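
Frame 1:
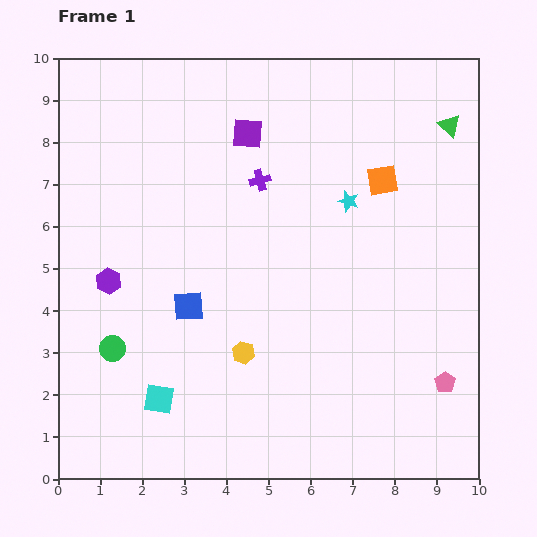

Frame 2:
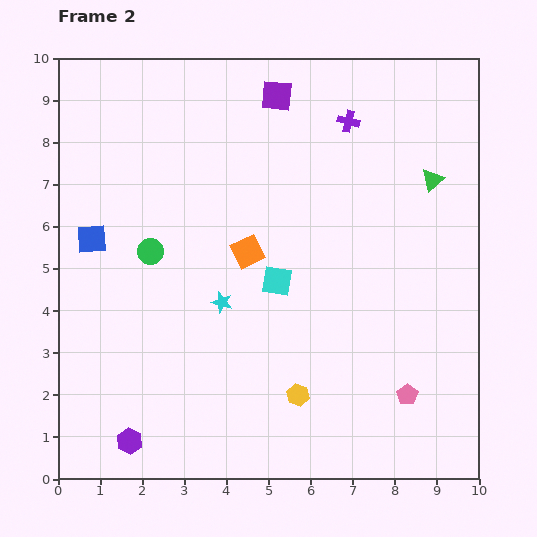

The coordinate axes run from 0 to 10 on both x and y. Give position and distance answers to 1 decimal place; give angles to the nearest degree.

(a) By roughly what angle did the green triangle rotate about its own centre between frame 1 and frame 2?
36° clockwise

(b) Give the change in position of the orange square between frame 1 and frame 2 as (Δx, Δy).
(-3.2, -1.7)

The orange square was at (7.7, 7.1) in frame 1 and (4.5, 5.4) in frame 2.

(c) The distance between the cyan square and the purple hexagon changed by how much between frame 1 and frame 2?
+2.2

Distance in frame 1: 3.0. Distance in frame 2: 5.2.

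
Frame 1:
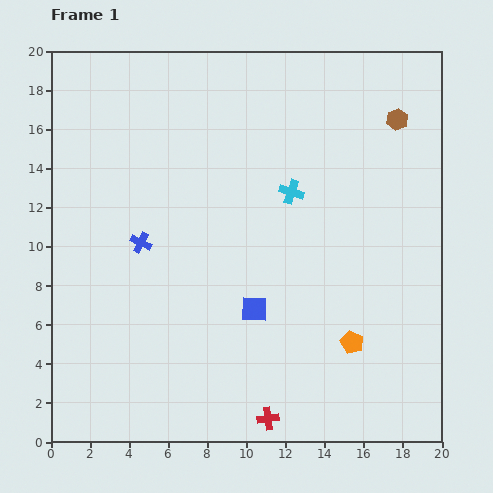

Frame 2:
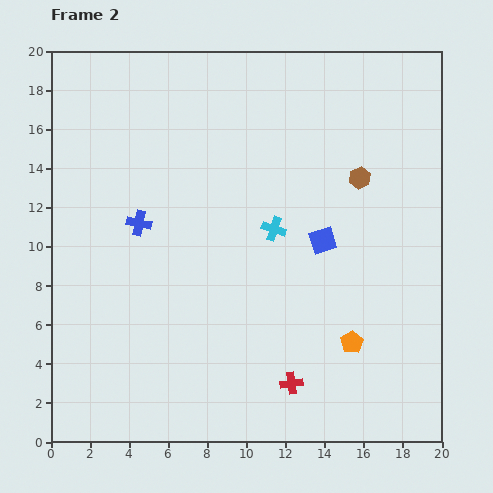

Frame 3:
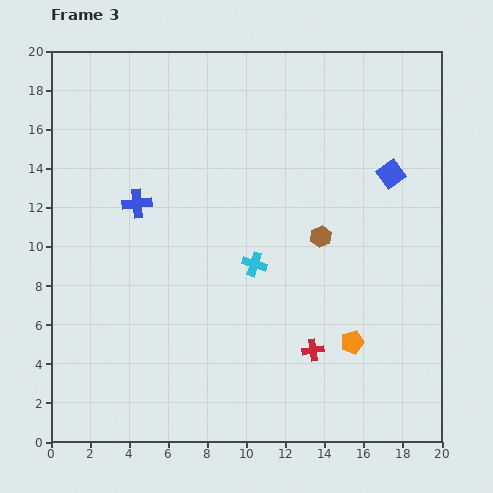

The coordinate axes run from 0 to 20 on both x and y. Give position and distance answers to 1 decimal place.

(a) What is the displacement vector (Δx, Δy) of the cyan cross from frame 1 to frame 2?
(-0.9, -1.9)

The cyan cross was at (12.3, 12.8) in frame 1 and (11.4, 10.9) in frame 2.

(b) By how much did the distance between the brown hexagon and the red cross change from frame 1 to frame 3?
-10.9

Distance in frame 1: 16.7. Distance in frame 3: 5.8.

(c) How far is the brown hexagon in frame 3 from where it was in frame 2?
3.6

The brown hexagon moved from (15.8, 13.5) to (13.8, 10.5), a distance of √(2.0² + 3.0²) ≈ 3.6.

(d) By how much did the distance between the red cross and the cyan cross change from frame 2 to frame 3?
-2.7

Distance in frame 2: 8.0. Distance in frame 3: 5.3.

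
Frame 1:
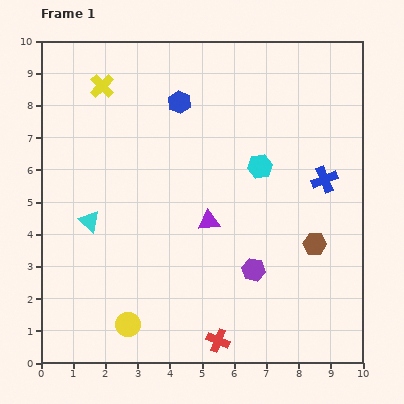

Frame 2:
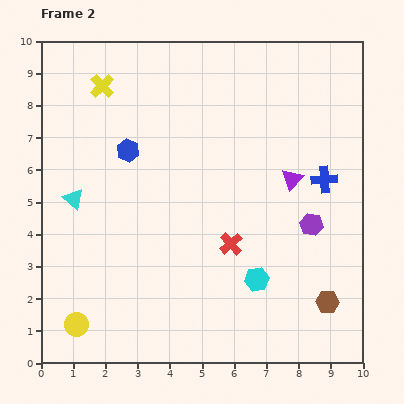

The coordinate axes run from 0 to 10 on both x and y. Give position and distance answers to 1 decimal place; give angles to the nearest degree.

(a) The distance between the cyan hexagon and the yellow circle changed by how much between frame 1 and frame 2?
-0.6

Distance in frame 1: 6.4. Distance in frame 2: 5.8.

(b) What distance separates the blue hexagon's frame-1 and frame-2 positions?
2.2

The blue hexagon moved from (4.3, 8.1) to (2.7, 6.6), a distance of √(1.6² + 1.5²) ≈ 2.2.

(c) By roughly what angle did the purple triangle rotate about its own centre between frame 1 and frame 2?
43° counter-clockwise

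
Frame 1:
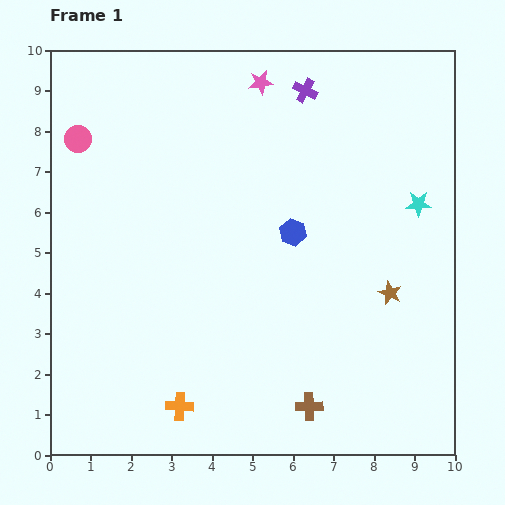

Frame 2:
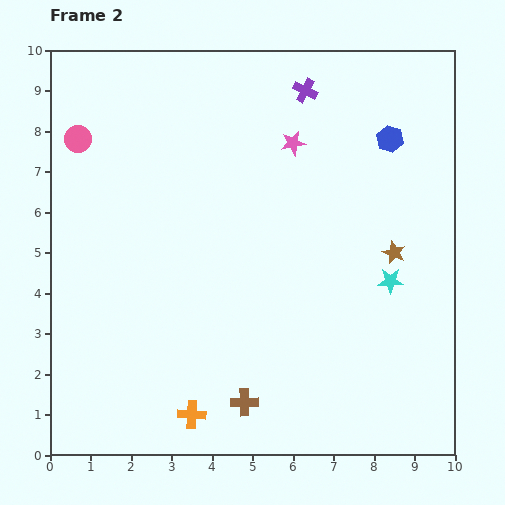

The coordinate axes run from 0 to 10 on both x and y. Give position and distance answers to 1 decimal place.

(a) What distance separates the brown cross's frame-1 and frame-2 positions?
1.6

The brown cross moved from (6.4, 1.2) to (4.8, 1.3), a distance of √(1.6² + 0.1²) ≈ 1.6.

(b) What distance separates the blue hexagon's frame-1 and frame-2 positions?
3.3

The blue hexagon moved from (6.0, 5.5) to (8.4, 7.8), a distance of √(2.4² + 2.3²) ≈ 3.3.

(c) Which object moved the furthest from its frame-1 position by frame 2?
the blue hexagon

(moved 3.3; next 2.0)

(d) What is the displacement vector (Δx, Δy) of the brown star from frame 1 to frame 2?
(0.1, 1.0)

The brown star was at (8.4, 4.0) in frame 1 and (8.5, 5.0) in frame 2.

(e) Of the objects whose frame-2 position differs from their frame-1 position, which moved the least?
the orange cross

(moved 0.4)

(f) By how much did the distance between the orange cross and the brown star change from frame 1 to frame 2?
+0.5

Distance in frame 1: 5.9. Distance in frame 2: 6.4.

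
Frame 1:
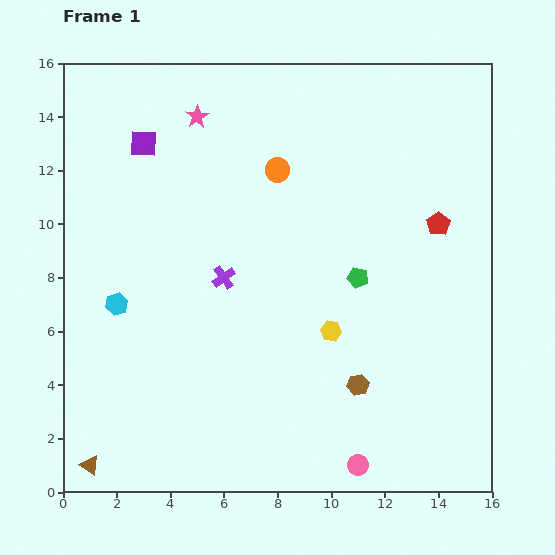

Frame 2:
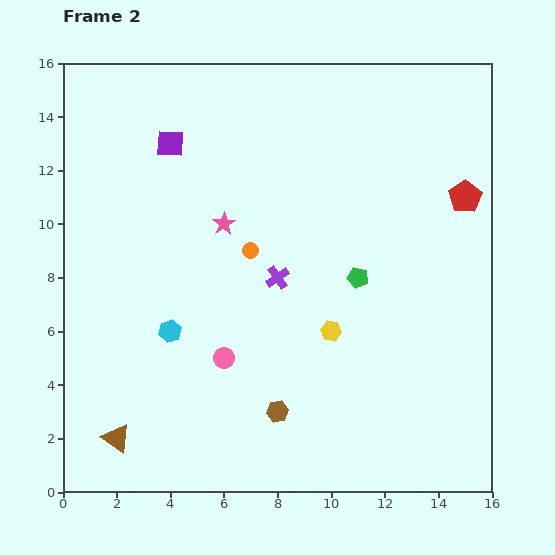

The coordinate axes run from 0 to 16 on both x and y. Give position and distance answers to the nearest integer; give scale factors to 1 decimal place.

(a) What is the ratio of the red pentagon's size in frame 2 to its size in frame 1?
1.4×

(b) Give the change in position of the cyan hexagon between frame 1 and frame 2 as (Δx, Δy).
(2, -1)

The cyan hexagon was at (2, 7) in frame 1 and (4, 6) in frame 2.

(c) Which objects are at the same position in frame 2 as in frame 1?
the yellow hexagon, the green pentagon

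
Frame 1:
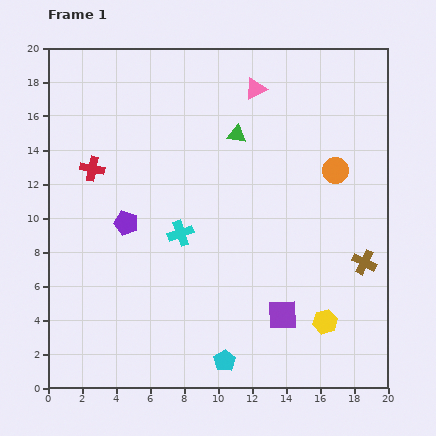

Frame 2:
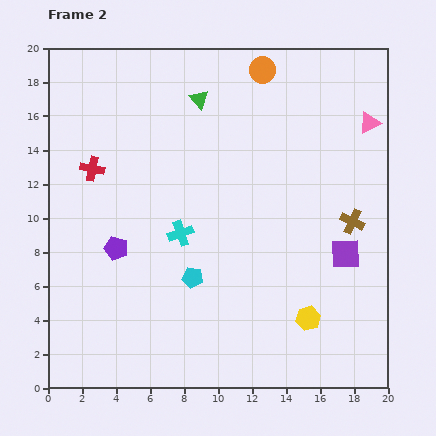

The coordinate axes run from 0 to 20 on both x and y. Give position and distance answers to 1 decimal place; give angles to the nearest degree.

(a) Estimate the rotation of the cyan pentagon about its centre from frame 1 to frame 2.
29° counter-clockwise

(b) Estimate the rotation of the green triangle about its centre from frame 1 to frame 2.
37° clockwise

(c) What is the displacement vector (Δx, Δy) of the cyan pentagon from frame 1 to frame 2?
(-1.9, 4.9)

The cyan pentagon was at (10.4, 1.6) in frame 1 and (8.5, 6.5) in frame 2.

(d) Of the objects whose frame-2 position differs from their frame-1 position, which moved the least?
the yellow hexagon

(moved 1.0)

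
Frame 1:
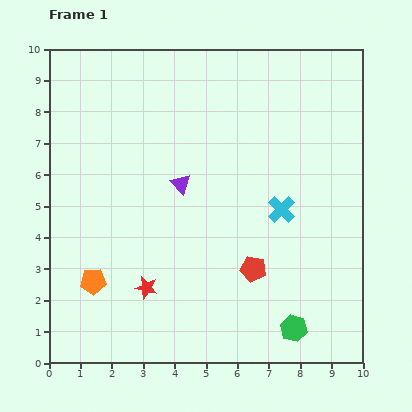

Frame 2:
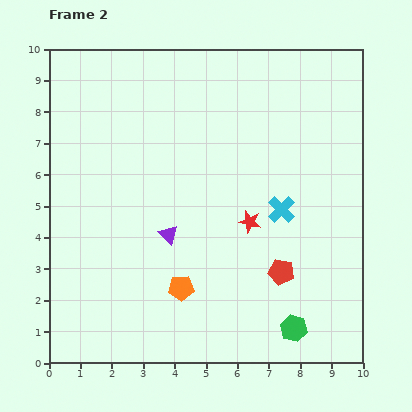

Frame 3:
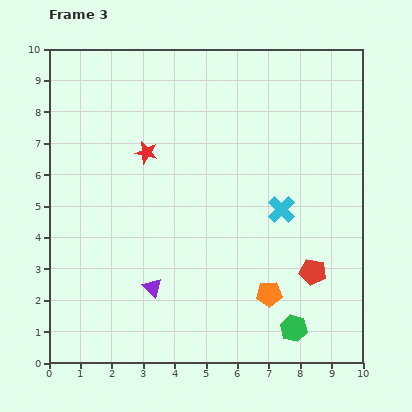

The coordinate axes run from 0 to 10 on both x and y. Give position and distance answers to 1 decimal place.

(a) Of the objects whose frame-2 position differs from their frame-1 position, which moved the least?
the red pentagon

(moved 0.9)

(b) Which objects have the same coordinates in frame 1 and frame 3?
the green hexagon, the cyan cross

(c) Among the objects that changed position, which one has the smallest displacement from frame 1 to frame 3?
the red pentagon

(moved 1.9)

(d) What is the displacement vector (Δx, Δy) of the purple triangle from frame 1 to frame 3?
(-0.9, -3.3)

The purple triangle was at (4.2, 5.7) in frame 1 and (3.3, 2.4) in frame 3.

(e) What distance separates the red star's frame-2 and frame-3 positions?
4.0

The red star moved from (6.4, 4.5) to (3.1, 6.7), a distance of √(3.3² + 2.2²) ≈ 4.0.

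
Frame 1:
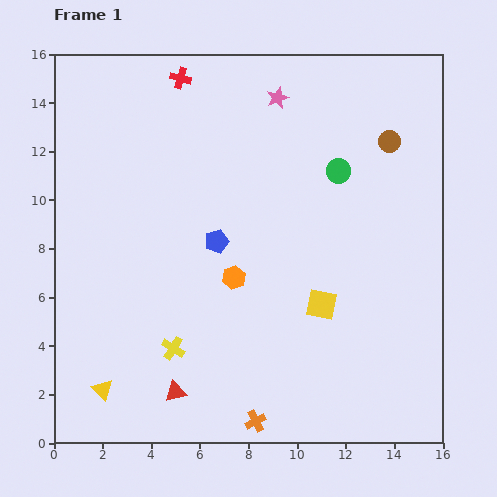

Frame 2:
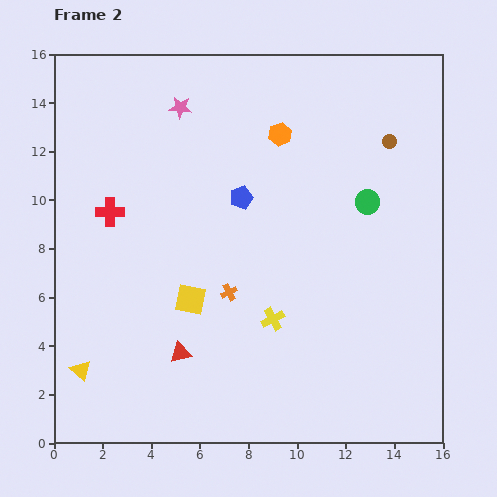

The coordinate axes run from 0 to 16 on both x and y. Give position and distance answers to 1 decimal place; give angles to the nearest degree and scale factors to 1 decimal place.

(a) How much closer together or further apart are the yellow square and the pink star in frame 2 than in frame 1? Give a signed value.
-0.8

Distance in frame 1: 8.7. Distance in frame 2: 7.9.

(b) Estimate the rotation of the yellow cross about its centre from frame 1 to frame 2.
31° clockwise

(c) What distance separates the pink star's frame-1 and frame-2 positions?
4.0

The pink star moved from (9.2, 14.2) to (5.2, 13.8), a distance of √(4.0² + 0.4²) ≈ 4.0.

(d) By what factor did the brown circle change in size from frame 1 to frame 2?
0.7×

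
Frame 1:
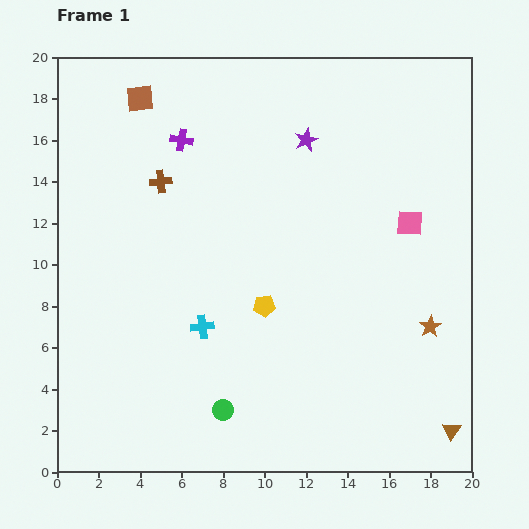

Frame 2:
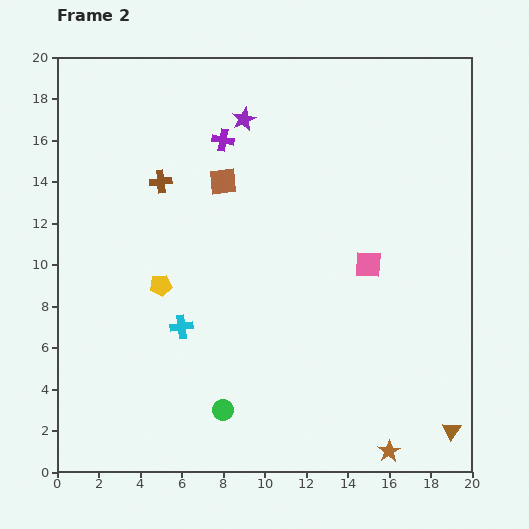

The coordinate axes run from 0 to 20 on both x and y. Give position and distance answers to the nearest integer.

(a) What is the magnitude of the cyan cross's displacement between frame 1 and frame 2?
1

The cyan cross moved from (7, 7) to (6, 7), a distance of √(1² + 0²) ≈ 1.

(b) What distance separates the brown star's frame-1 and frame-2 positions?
6

The brown star moved from (18, 7) to (16, 1), a distance of √(2² + 6²) ≈ 6.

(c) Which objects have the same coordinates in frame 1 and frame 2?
the brown cross, the brown triangle, the green circle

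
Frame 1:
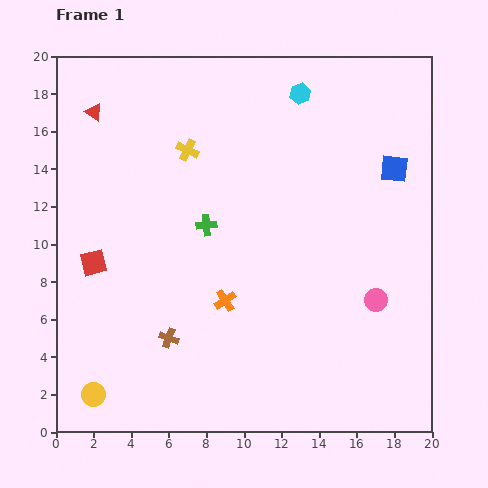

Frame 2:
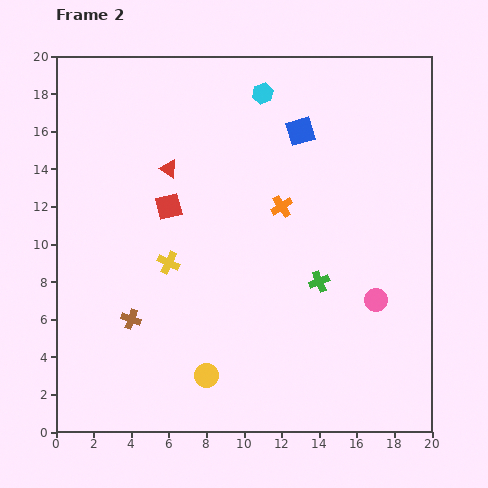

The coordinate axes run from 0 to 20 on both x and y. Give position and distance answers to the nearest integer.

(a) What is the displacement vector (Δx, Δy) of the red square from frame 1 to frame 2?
(4, 3)

The red square was at (2, 9) in frame 1 and (6, 12) in frame 2.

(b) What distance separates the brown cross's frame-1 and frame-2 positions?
2

The brown cross moved from (6, 5) to (4, 6), a distance of √(2² + 1²) ≈ 2.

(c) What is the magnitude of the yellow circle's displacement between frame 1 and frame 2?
6

The yellow circle moved from (2, 2) to (8, 3), a distance of √(6² + 1²) ≈ 6.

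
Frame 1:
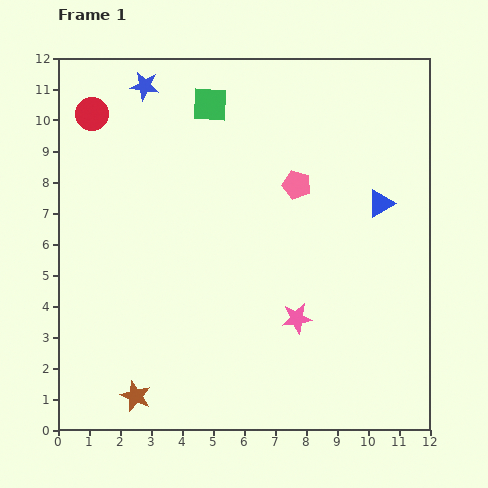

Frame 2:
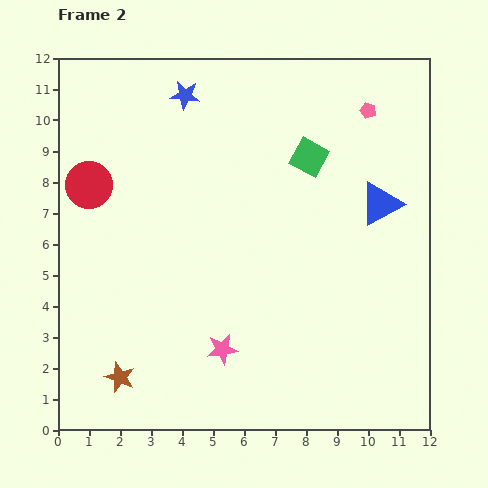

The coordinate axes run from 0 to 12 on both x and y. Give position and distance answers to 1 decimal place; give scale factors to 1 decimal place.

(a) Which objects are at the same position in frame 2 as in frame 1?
the blue triangle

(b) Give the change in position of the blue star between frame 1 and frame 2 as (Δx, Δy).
(1.3, -0.3)

The blue star was at (2.8, 11.1) in frame 1 and (4.1, 10.8) in frame 2.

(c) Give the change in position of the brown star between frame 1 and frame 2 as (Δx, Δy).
(-0.5, 0.6)

The brown star was at (2.5, 1.1) in frame 1 and (2.0, 1.7) in frame 2.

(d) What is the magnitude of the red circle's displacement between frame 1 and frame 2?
2.3

The red circle moved from (1.1, 10.2) to (1.0, 7.9), a distance of √(0.1² + 2.3²) ≈ 2.3.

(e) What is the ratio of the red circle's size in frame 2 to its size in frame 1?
1.4×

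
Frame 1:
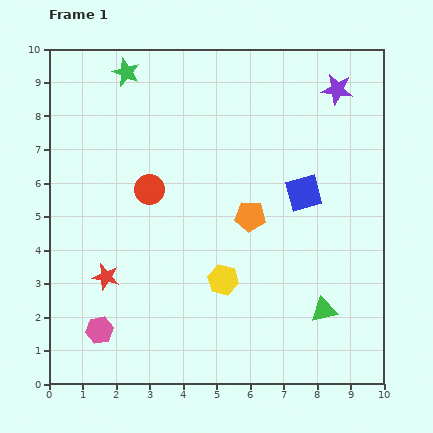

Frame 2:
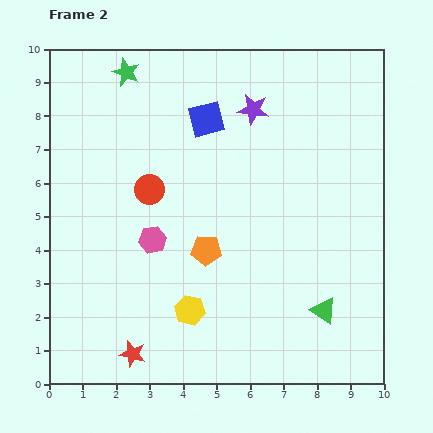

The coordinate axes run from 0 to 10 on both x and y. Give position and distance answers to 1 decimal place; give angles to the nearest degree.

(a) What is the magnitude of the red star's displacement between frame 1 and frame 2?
2.4

The red star moved from (1.7, 3.2) to (2.5, 0.9), a distance of √(0.8² + 2.3²) ≈ 2.4.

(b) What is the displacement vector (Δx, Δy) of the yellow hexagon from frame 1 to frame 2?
(-1.0, -0.9)

The yellow hexagon was at (5.2, 3.1) in frame 1 and (4.2, 2.2) in frame 2.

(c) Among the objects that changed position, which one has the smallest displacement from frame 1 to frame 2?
the yellow hexagon

(moved 1.3)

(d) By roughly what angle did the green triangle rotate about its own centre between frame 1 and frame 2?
47° clockwise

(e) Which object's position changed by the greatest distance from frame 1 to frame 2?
the blue square

(moved 3.6; next 3.1)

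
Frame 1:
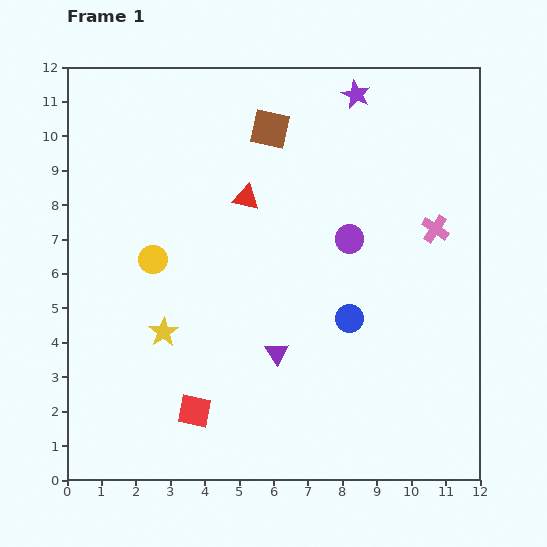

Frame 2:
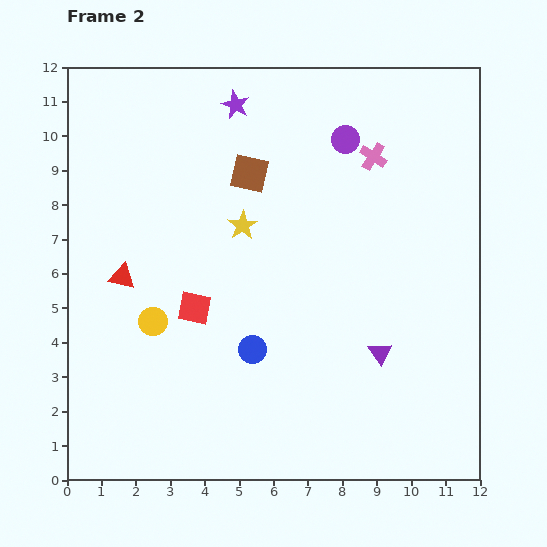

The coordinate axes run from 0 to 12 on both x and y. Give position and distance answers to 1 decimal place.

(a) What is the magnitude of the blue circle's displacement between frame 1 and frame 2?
2.9

The blue circle moved from (8.2, 4.7) to (5.4, 3.8), a distance of √(2.8² + 0.9²) ≈ 2.9.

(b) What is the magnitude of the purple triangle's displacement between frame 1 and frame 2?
3.0

The purple triangle moved from (6.1, 3.7) to (9.1, 3.7), a distance of √(3.0² + 0.0²) ≈ 3.0.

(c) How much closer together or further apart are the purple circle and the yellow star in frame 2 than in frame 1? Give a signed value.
-2.1

Distance in frame 1: 6.0. Distance in frame 2: 3.9.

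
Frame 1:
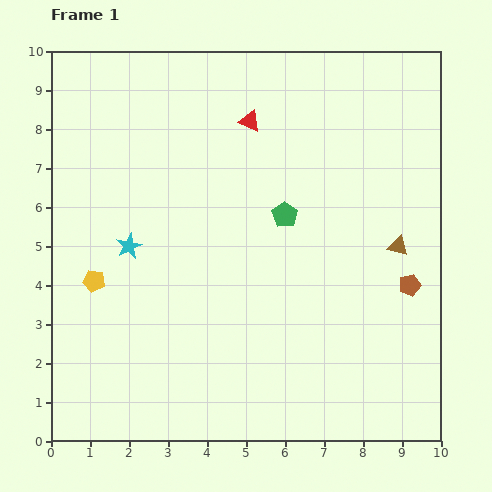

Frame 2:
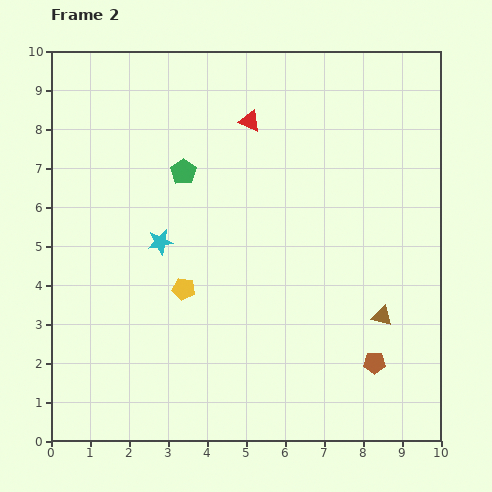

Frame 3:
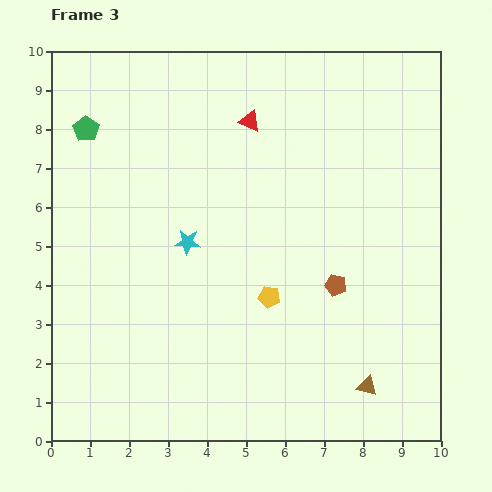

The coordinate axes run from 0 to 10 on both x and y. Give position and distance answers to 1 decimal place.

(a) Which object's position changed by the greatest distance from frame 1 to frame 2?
the green pentagon

(moved 2.8; next 2.3)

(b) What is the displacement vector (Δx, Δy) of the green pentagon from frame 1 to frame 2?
(-2.6, 1.1)

The green pentagon was at (6.0, 5.8) in frame 1 and (3.4, 6.9) in frame 2.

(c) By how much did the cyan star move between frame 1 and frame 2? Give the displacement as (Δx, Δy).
(0.8, 0.1)

The cyan star was at (2.0, 5.0) in frame 1 and (2.8, 5.1) in frame 2.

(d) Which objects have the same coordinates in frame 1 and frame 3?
the red triangle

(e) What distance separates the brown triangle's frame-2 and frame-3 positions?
1.8

The brown triangle moved from (8.5, 3.2) to (8.1, 1.4), a distance of √(0.4² + 1.8²) ≈ 1.8.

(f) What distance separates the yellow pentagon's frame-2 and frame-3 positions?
2.2

The yellow pentagon moved from (3.4, 3.9) to (5.6, 3.7), a distance of √(2.2² + 0.2²) ≈ 2.2.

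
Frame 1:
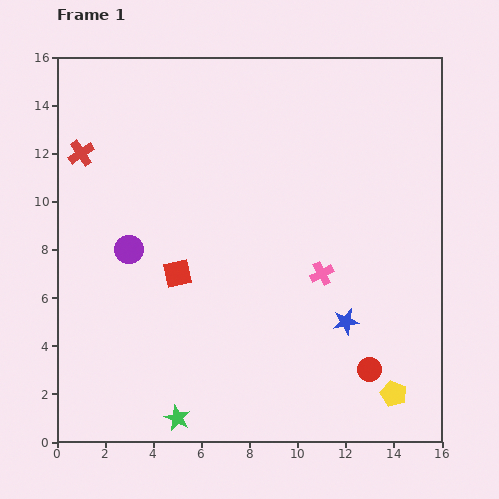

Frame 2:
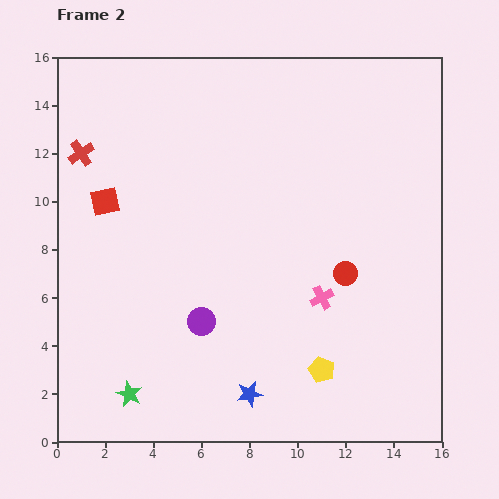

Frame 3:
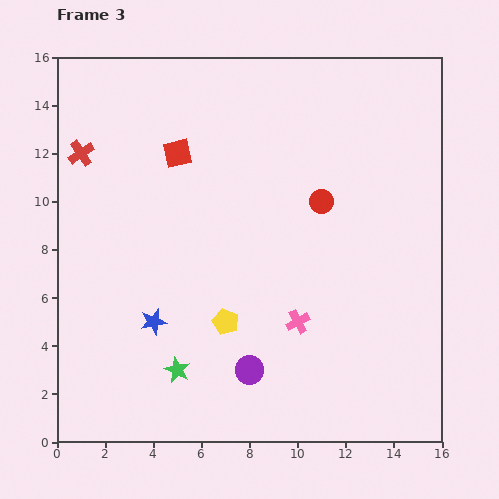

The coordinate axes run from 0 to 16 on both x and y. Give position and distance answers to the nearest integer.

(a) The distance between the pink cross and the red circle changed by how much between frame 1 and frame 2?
-3

Distance in frame 1: 4. Distance in frame 2: 1.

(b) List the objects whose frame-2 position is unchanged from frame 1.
the red cross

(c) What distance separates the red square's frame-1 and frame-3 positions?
5

The red square moved from (5, 7) to (5, 12), a distance of √(0² + 5²) ≈ 5.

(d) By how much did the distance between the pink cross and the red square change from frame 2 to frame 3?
-1

Distance in frame 2: 10. Distance in frame 3: 9.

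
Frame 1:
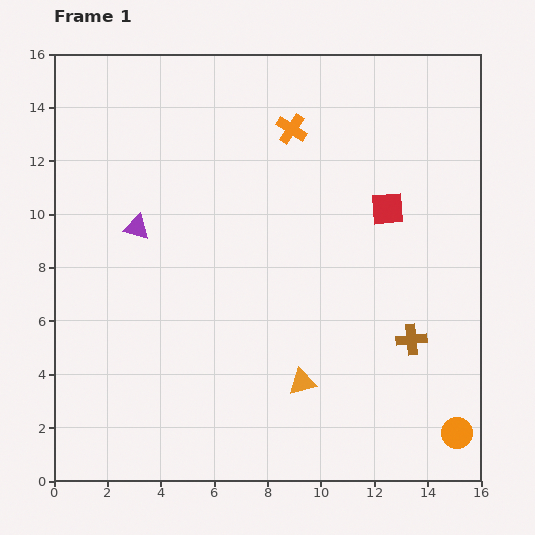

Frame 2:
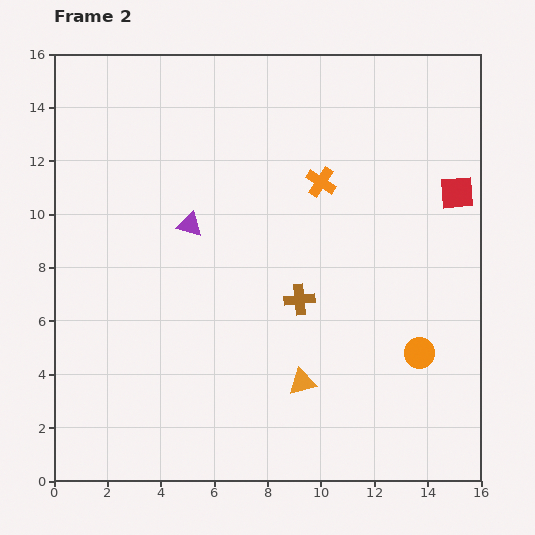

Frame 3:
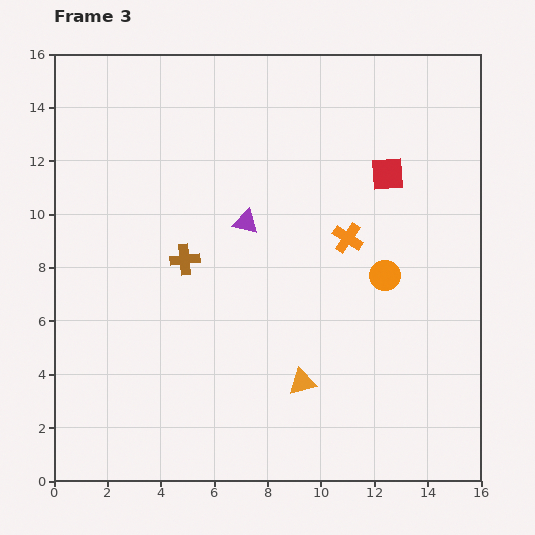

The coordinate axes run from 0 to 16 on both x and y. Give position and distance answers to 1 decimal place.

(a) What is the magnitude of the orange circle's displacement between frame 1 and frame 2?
3.3

The orange circle moved from (15.1, 1.8) to (13.7, 4.8), a distance of √(1.4² + 3.0²) ≈ 3.3.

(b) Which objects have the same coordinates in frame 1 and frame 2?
the orange triangle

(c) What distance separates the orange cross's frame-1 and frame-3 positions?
4.6

The orange cross moved from (8.9, 13.2) to (11.0, 9.1), a distance of √(2.1² + 4.1²) ≈ 4.6.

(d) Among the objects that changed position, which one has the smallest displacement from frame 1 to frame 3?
the red square

(moved 1.3)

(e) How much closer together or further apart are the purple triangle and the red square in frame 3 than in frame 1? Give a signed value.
-3.8

Distance in frame 1: 9.4. Distance in frame 3: 5.6.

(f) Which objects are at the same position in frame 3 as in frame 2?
the orange triangle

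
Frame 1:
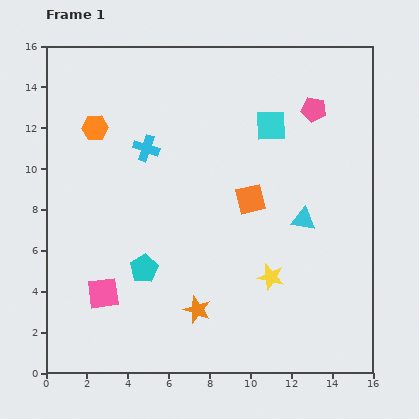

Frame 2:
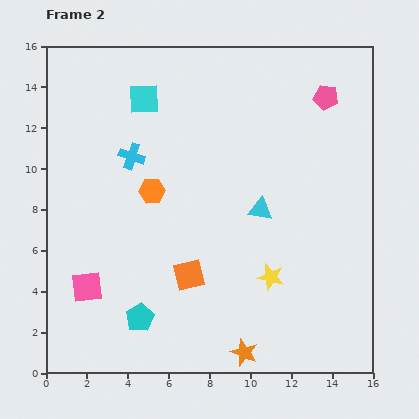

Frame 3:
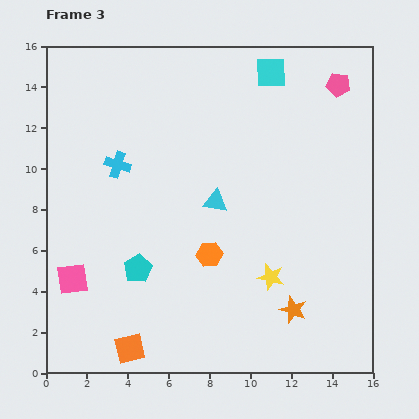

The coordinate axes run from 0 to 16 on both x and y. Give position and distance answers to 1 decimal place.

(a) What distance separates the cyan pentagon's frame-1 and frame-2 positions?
2.4

The cyan pentagon moved from (4.8, 5.1) to (4.6, 2.7), a distance of √(0.2² + 2.4²) ≈ 2.4.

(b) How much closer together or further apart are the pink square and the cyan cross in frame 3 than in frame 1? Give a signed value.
-1.4

Distance in frame 1: 7.4. Distance in frame 3: 6.0.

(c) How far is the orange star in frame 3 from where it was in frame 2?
3.2

The orange star moved from (9.7, 1.0) to (12.1, 3.1), a distance of √(2.4² + 2.1²) ≈ 3.2.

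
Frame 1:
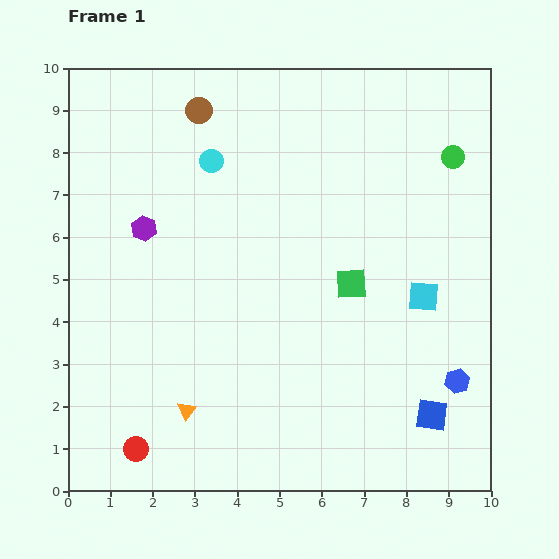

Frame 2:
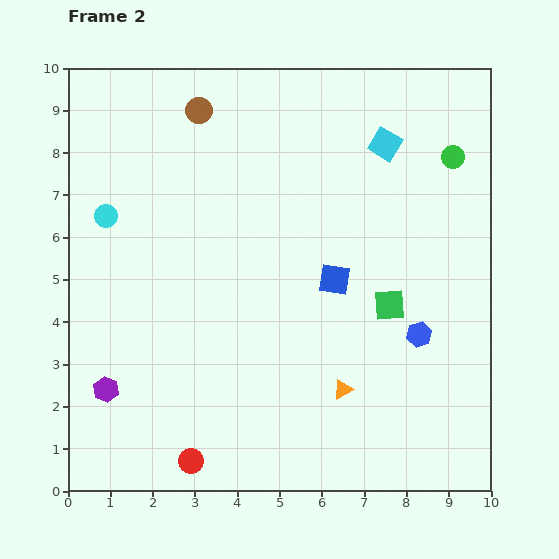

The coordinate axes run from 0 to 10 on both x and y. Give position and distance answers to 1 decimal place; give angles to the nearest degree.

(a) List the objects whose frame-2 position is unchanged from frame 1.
the green circle, the brown circle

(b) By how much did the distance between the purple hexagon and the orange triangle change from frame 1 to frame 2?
+1.2

Distance in frame 1: 4.4. Distance in frame 2: 5.6.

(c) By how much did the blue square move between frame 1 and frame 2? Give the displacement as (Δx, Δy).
(-2.3, 3.2)

The blue square was at (8.6, 1.8) in frame 1 and (6.3, 5.0) in frame 2.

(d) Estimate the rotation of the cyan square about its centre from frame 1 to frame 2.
26° clockwise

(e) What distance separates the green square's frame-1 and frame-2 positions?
1.0

The green square moved from (6.7, 4.9) to (7.6, 4.4), a distance of √(0.9² + 0.5²) ≈ 1.0.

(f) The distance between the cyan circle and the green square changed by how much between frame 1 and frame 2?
+2.6

Distance in frame 1: 4.4. Distance in frame 2: 7.0.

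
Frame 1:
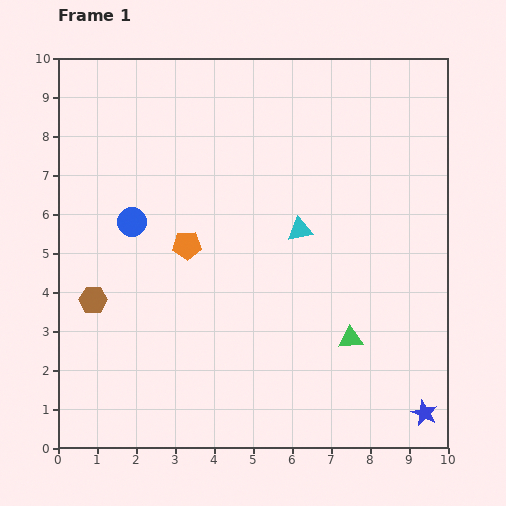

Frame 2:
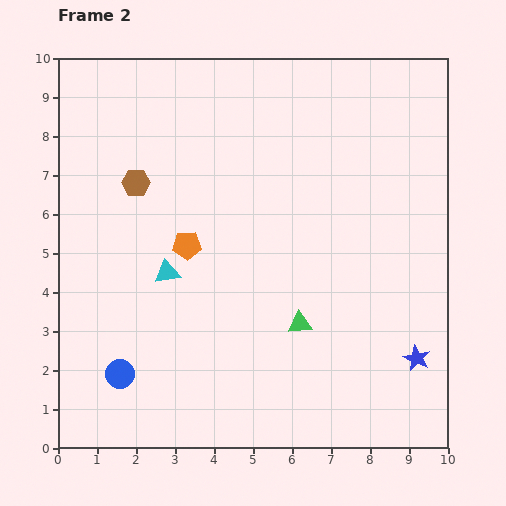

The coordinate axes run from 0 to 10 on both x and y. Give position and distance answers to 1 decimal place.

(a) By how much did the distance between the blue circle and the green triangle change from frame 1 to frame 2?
-1.6

Distance in frame 1: 6.4. Distance in frame 2: 4.8.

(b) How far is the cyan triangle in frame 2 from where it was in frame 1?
3.6

The cyan triangle moved from (6.2, 5.6) to (2.8, 4.5), a distance of √(3.4² + 1.1²) ≈ 3.6.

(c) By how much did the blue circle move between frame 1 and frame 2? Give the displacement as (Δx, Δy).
(-0.3, -3.9)

The blue circle was at (1.9, 5.8) in frame 1 and (1.6, 1.9) in frame 2.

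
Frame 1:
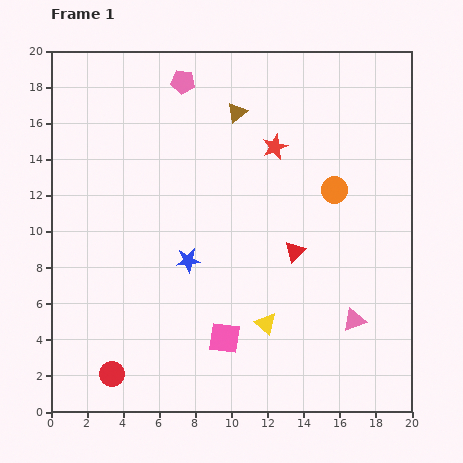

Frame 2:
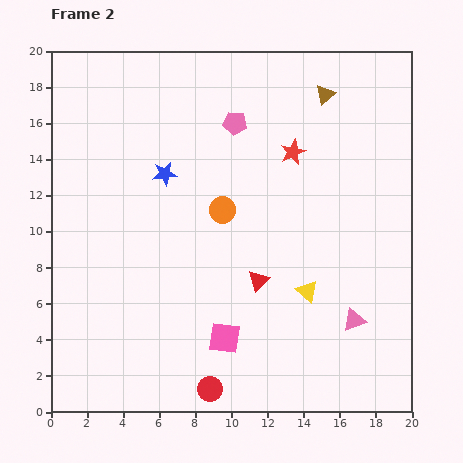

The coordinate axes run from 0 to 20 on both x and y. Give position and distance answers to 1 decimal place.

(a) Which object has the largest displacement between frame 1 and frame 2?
the orange circle

(moved 6.3; next 5.5)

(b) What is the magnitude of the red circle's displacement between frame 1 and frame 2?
5.5

The red circle moved from (3.4, 2.1) to (8.8, 1.3), a distance of √(5.4² + 0.8²) ≈ 5.5.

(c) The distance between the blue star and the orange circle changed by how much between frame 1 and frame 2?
-5.2

Distance in frame 1: 9.0. Distance in frame 2: 3.8.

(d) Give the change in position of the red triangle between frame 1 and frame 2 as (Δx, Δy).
(-2.0, -1.6)

The red triangle was at (13.5, 8.9) in frame 1 and (11.5, 7.3) in frame 2.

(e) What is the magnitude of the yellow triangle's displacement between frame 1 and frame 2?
2.9

The yellow triangle moved from (11.9, 4.9) to (14.2, 6.7), a distance of √(2.3² + 1.8²) ≈ 2.9.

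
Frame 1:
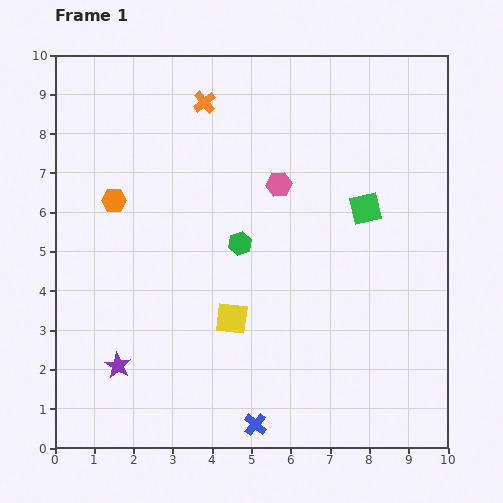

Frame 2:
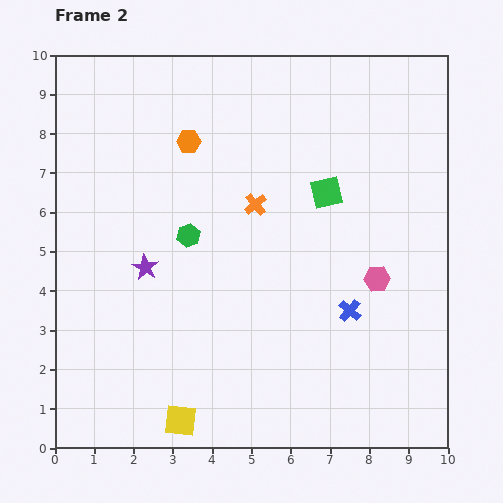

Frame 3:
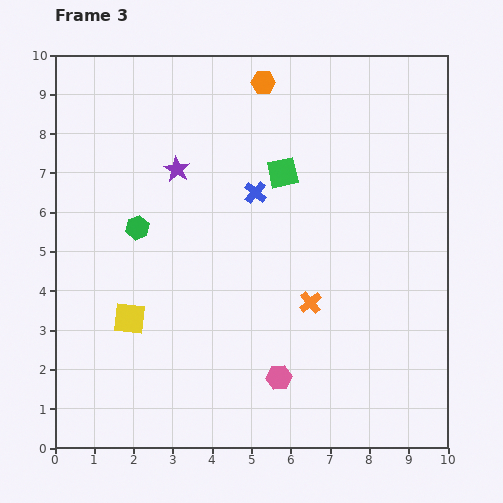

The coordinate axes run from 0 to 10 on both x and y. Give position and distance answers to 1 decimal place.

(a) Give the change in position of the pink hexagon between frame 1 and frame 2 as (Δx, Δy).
(2.5, -2.4)

The pink hexagon was at (5.7, 6.7) in frame 1 and (8.2, 4.3) in frame 2.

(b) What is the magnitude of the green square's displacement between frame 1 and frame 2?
1.1

The green square moved from (7.9, 6.1) to (6.9, 6.5), a distance of √(1.0² + 0.4²) ≈ 1.1.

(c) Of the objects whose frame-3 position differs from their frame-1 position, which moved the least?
the green square

(moved 2.3)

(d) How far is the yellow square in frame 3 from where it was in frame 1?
2.6

The yellow square moved from (4.5, 3.3) to (1.9, 3.3), a distance of √(2.6² + 0.0²) ≈ 2.6.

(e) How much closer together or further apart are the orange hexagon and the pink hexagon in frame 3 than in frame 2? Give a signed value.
+1.6

Distance in frame 2: 5.9. Distance in frame 3: 7.5.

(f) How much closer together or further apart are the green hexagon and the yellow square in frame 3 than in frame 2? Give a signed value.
-2.4

Distance in frame 2: 4.7. Distance in frame 3: 2.3.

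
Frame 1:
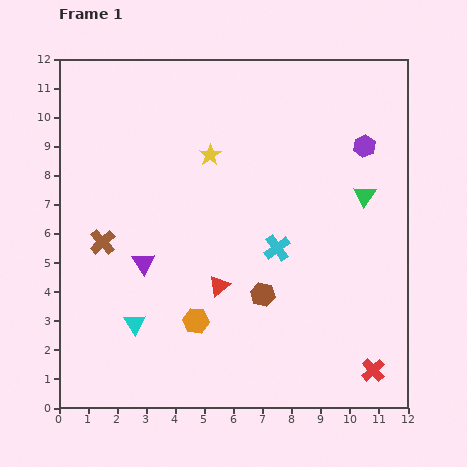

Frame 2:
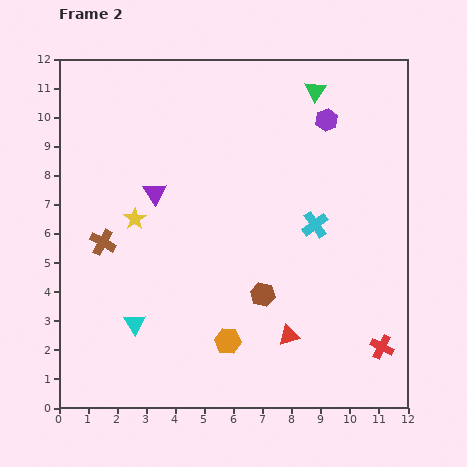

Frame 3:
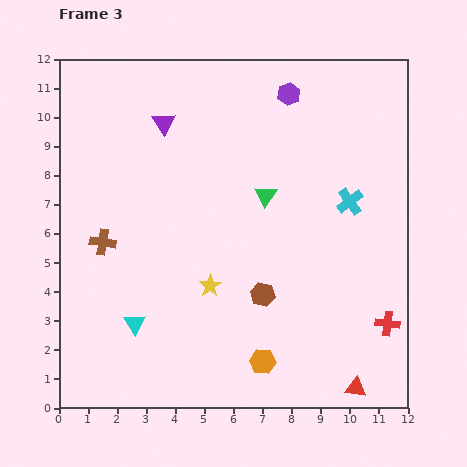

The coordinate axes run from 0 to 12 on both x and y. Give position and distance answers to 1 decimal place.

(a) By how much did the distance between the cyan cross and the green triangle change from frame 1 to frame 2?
+1.1

Distance in frame 1: 3.5. Distance in frame 2: 4.6.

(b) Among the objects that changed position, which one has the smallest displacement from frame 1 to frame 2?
the red cross

(moved 0.9)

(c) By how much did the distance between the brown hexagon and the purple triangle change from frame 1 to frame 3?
+2.6

Distance in frame 1: 4.2. Distance in frame 3: 6.8.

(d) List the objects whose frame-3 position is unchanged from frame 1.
the brown cross, the cyan triangle, the brown hexagon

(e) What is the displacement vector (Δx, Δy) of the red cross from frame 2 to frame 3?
(0.2, 0.8)

The red cross was at (11.1, 2.1) in frame 2 and (11.3, 2.9) in frame 3.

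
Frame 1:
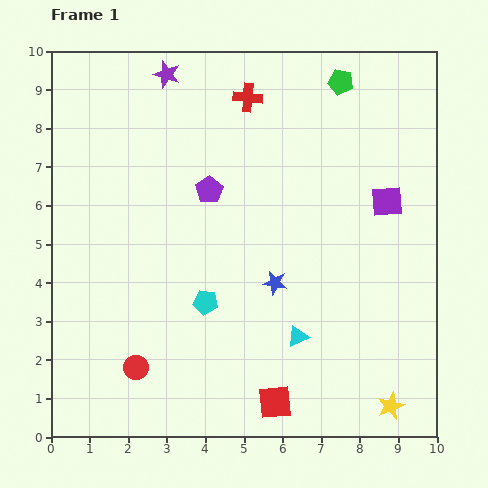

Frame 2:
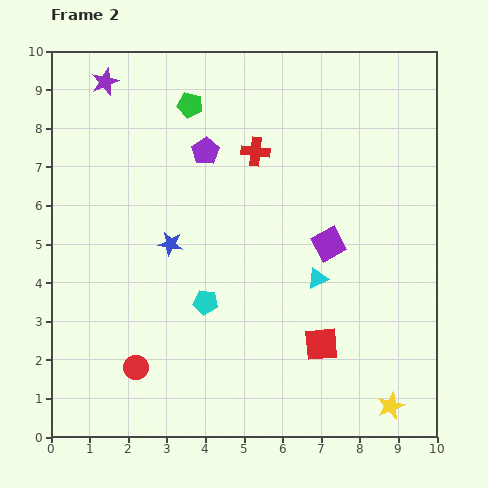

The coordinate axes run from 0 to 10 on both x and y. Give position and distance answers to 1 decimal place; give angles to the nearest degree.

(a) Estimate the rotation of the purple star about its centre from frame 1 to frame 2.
31° clockwise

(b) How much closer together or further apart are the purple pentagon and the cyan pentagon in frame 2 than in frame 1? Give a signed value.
+1.0

Distance in frame 1: 2.9. Distance in frame 2: 3.9.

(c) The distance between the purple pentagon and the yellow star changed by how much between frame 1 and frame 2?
+0.9

Distance in frame 1: 7.3. Distance in frame 2: 8.2.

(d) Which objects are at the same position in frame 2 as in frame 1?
the yellow star, the cyan pentagon, the red circle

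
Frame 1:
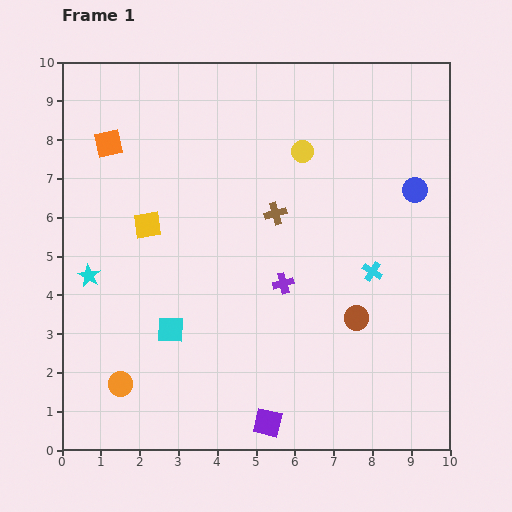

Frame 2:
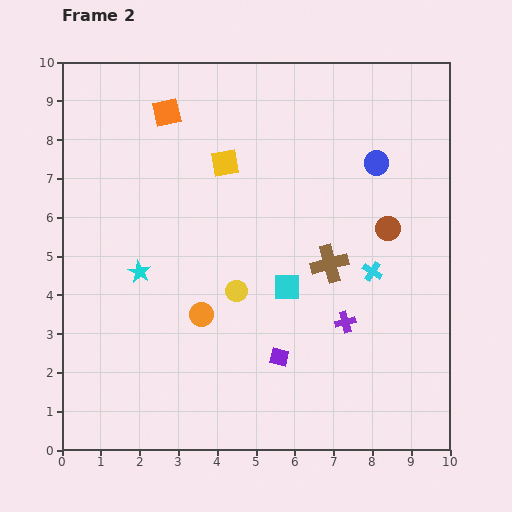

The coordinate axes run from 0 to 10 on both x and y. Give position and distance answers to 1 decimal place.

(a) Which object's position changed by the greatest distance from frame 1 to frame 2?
the yellow circle

(moved 4.0; next 3.2)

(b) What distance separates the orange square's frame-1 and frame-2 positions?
1.7

The orange square moved from (1.2, 7.9) to (2.7, 8.7), a distance of √(1.5² + 0.8²) ≈ 1.7.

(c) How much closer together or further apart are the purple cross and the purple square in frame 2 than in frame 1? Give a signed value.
-1.7

Distance in frame 1: 3.6. Distance in frame 2: 1.9.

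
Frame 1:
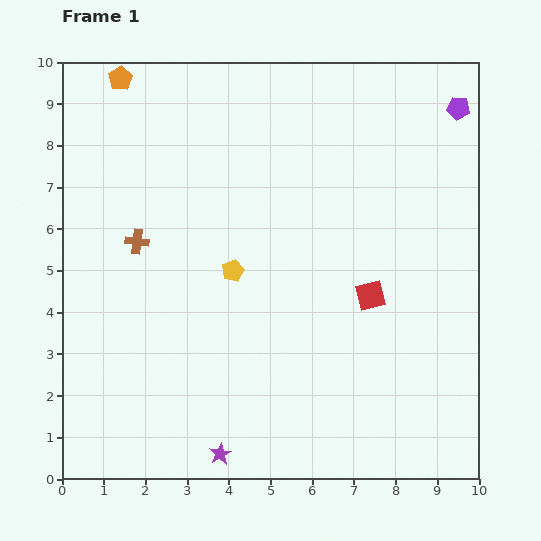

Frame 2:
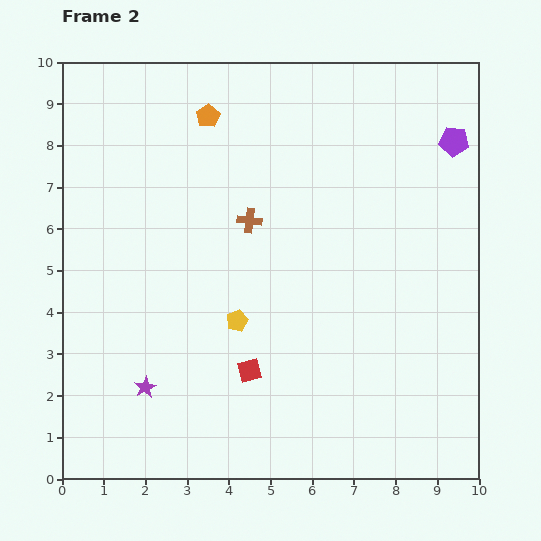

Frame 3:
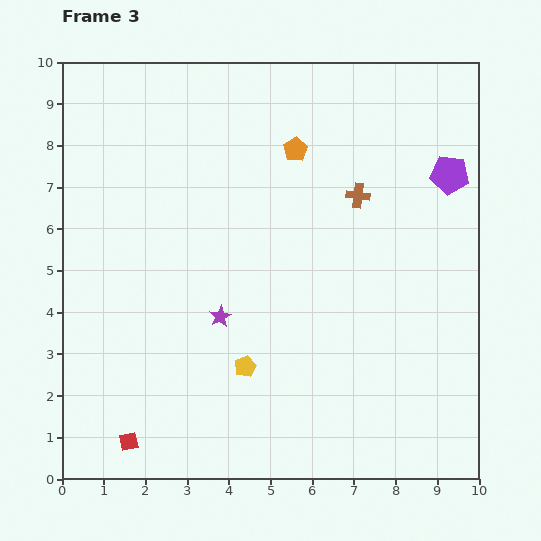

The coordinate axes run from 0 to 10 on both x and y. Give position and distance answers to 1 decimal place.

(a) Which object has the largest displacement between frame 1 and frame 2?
the red square

(moved 3.4; next 2.7)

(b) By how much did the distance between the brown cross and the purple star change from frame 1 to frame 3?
-1.1

Distance in frame 1: 5.5. Distance in frame 3: 4.4.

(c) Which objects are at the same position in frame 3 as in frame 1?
none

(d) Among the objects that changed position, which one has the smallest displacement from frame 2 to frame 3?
the purple pentagon

(moved 0.8)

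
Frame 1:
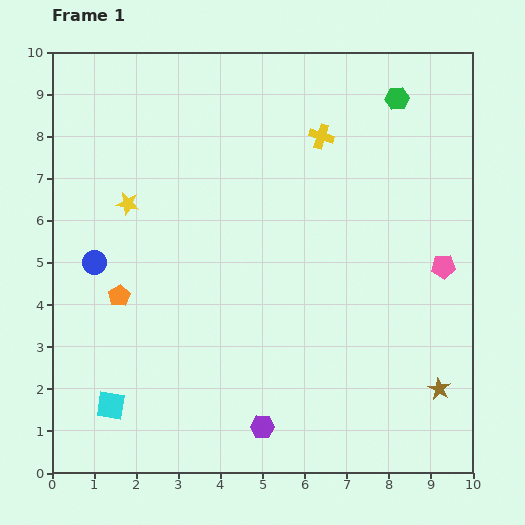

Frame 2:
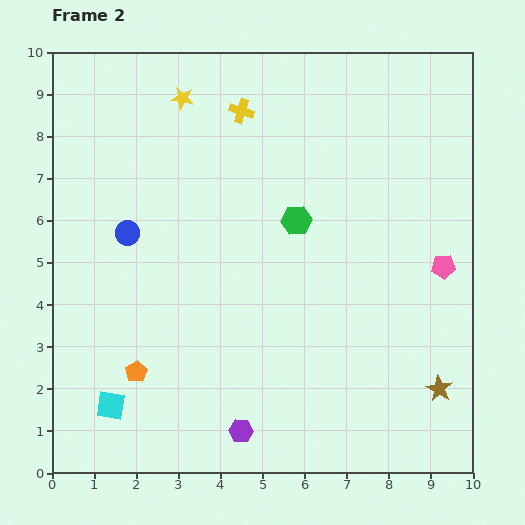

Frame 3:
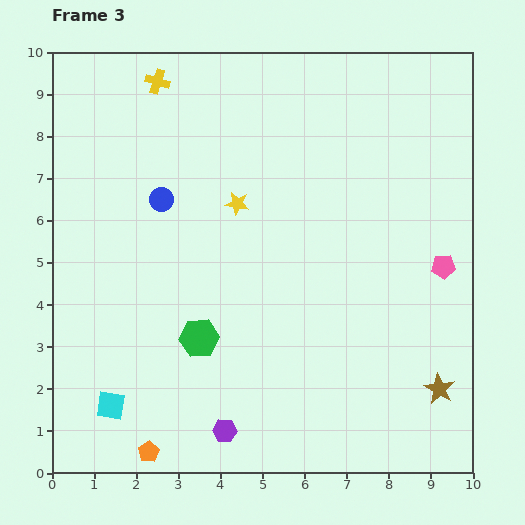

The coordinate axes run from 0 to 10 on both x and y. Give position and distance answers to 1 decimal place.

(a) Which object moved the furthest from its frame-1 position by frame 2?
the green hexagon

(moved 3.8; next 2.8)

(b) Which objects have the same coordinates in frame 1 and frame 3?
the brown star, the pink pentagon, the cyan square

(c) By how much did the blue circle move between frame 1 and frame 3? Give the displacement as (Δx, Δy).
(1.6, 1.5)

The blue circle was at (1.0, 5.0) in frame 1 and (2.6, 6.5) in frame 3.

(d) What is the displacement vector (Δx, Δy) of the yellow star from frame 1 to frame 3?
(2.6, 0.0)

The yellow star was at (1.8, 6.4) in frame 1 and (4.4, 6.4) in frame 3.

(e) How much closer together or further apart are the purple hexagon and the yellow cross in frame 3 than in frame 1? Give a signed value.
+1.5

Distance in frame 1: 7.0. Distance in frame 3: 8.5.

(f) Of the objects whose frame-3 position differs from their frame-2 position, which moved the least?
the purple hexagon

(moved 0.4)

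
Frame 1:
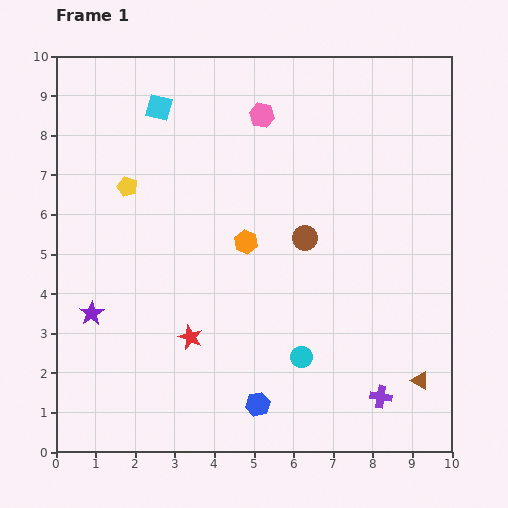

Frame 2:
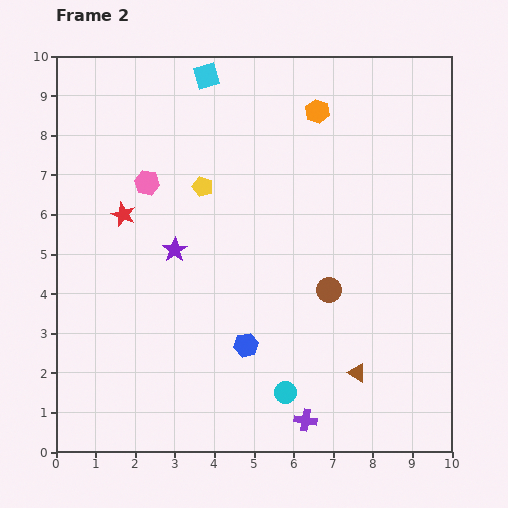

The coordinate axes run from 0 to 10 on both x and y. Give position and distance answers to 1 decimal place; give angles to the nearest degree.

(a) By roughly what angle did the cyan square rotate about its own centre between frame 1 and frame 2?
31° counter-clockwise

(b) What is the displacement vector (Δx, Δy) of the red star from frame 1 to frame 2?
(-1.7, 3.1)

The red star was at (3.4, 2.9) in frame 1 and (1.7, 6.0) in frame 2.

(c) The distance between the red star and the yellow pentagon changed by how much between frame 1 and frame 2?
-2.0

Distance in frame 1: 4.1. Distance in frame 2: 2.1.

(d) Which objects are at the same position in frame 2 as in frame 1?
none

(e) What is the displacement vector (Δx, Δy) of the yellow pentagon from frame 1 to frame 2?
(1.9, 0.0)

The yellow pentagon was at (1.8, 6.7) in frame 1 and (3.7, 6.7) in frame 2.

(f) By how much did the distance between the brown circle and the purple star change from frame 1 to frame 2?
-1.7

Distance in frame 1: 5.7. Distance in frame 2: 4.0.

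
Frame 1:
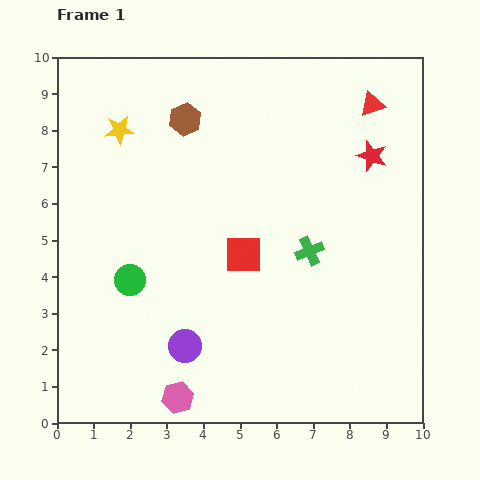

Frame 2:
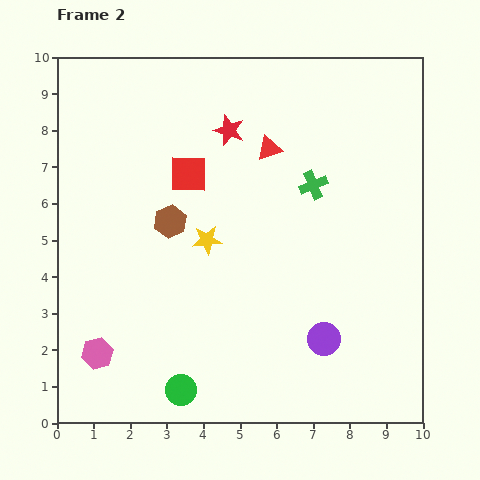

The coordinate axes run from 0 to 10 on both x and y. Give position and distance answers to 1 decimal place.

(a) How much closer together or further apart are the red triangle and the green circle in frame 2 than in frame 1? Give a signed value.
-1.2

Distance in frame 1: 8.2. Distance in frame 2: 7.0.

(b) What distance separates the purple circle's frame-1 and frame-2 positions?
3.8

The purple circle moved from (3.5, 2.1) to (7.3, 2.3), a distance of √(3.8² + 0.2²) ≈ 3.8.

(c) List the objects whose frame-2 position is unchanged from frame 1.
none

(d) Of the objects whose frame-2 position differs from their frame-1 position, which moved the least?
the green cross

(moved 1.8)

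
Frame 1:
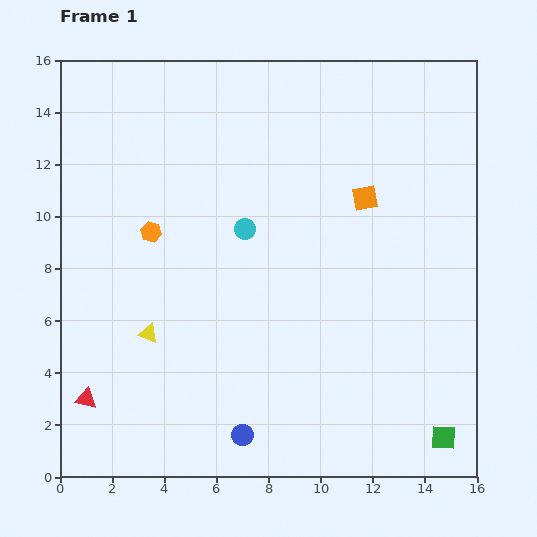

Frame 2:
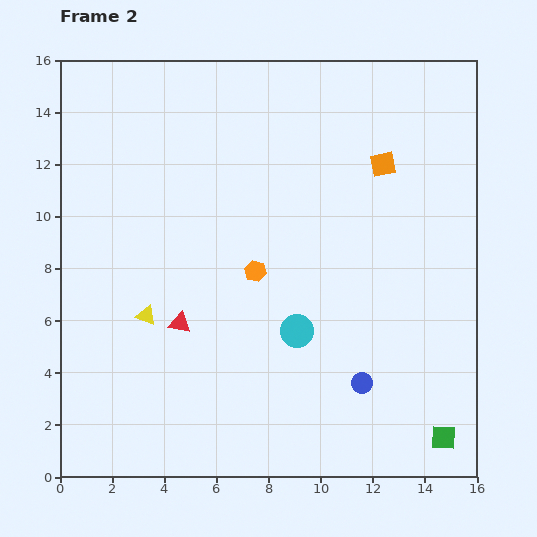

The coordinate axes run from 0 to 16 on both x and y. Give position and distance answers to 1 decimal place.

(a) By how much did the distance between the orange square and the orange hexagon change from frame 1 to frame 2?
-1.9

Distance in frame 1: 8.3. Distance in frame 2: 6.4.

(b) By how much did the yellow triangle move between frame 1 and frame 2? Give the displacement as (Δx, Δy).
(-0.1, 0.7)

The yellow triangle was at (3.4, 5.5) in frame 1 and (3.3, 6.2) in frame 2.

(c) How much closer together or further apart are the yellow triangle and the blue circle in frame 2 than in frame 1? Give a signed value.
+3.4

Distance in frame 1: 5.3. Distance in frame 2: 8.7.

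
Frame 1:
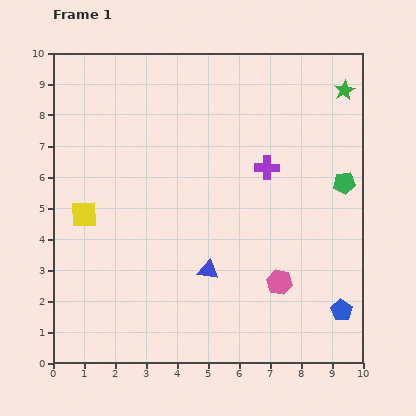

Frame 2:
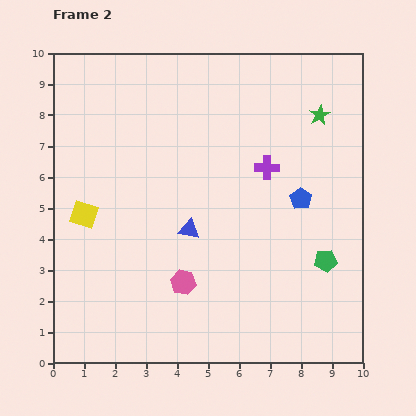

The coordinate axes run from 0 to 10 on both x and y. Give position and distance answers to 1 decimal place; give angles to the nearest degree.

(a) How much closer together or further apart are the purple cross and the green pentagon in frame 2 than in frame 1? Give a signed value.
+1.1

Distance in frame 1: 2.5. Distance in frame 2: 3.6.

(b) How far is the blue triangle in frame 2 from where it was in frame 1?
1.4

The blue triangle moved from (5.0, 3.0) to (4.4, 4.3), a distance of √(0.6² + 1.3²) ≈ 1.4.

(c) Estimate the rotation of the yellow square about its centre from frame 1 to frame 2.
20° clockwise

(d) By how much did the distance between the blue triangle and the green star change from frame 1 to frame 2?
-1.7

Distance in frame 1: 7.3. Distance in frame 2: 5.6.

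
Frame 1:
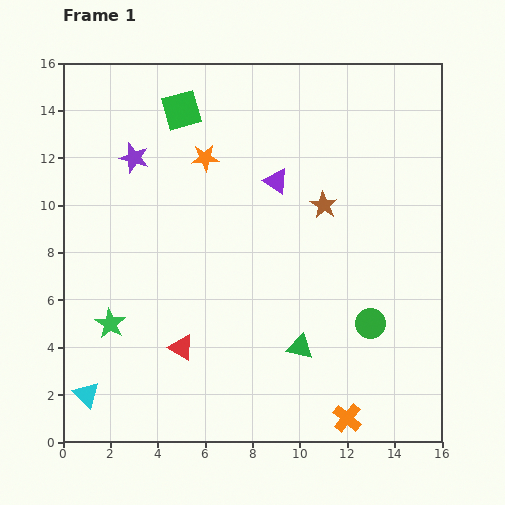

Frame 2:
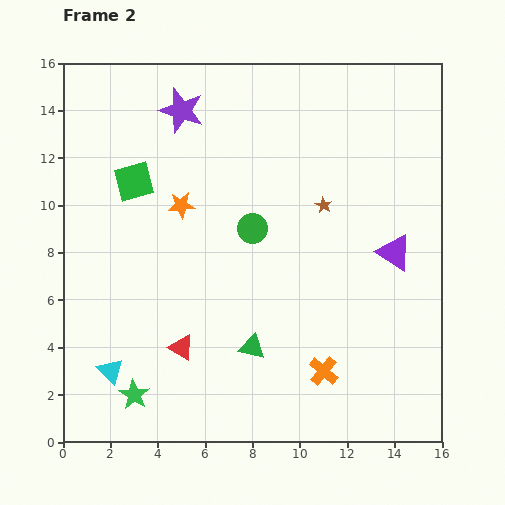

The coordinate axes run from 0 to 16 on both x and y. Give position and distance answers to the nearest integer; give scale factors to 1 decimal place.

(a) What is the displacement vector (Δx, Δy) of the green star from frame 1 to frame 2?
(1, -3)

The green star was at (2, 5) in frame 1 and (3, 2) in frame 2.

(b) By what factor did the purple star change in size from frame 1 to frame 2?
1.5×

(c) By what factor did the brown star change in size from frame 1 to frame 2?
0.6×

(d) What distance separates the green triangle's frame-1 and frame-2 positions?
2

The green triangle moved from (10, 4) to (8, 4), a distance of √(2² + 0²) ≈ 2.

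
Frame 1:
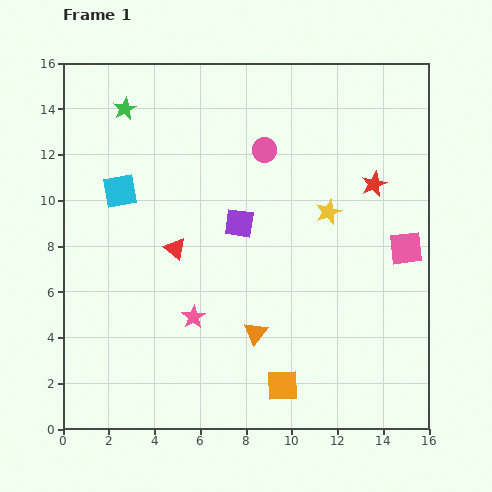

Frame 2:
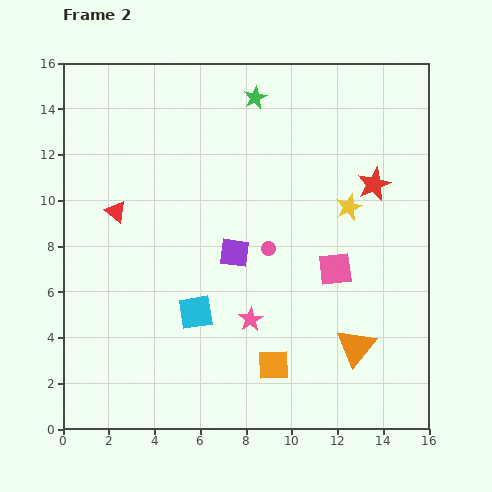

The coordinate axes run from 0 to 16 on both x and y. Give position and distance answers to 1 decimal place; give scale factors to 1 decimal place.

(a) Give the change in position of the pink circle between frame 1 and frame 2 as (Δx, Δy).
(0.2, -4.3)

The pink circle was at (8.8, 12.2) in frame 1 and (9.0, 7.9) in frame 2.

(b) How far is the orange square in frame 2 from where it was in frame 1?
1.0

The orange square moved from (9.6, 1.9) to (9.2, 2.8), a distance of √(0.4² + 0.9²) ≈ 1.0.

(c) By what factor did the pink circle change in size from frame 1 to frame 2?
0.6×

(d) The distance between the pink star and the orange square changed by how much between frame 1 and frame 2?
-2.7

Distance in frame 1: 4.9. Distance in frame 2: 2.2.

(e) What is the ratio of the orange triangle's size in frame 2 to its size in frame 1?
1.7×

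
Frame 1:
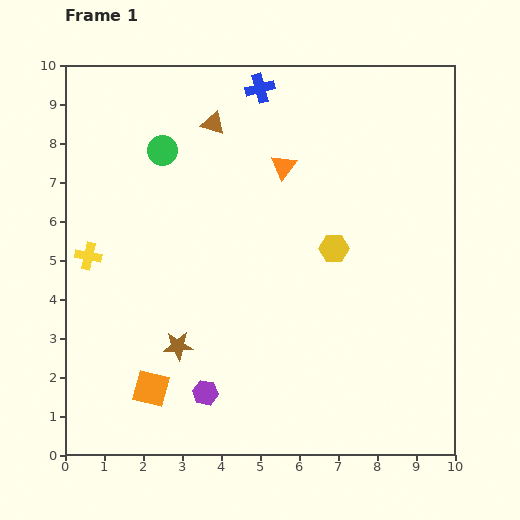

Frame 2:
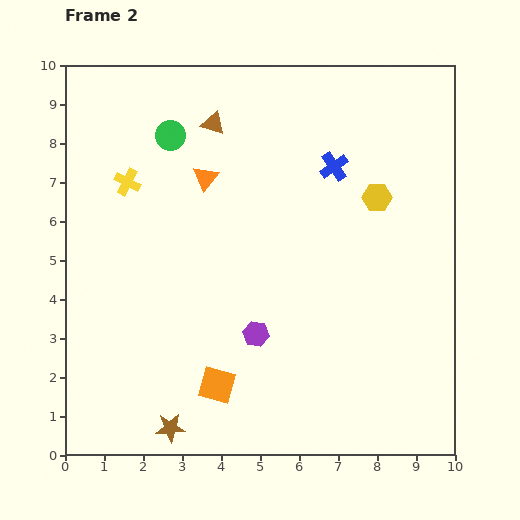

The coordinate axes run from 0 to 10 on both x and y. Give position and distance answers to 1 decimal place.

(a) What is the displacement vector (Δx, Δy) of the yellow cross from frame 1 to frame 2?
(1.0, 1.9)

The yellow cross was at (0.6, 5.1) in frame 1 and (1.6, 7.0) in frame 2.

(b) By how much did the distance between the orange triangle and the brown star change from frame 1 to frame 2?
+1.2

Distance in frame 1: 5.3. Distance in frame 2: 6.5.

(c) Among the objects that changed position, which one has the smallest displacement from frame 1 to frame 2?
the green circle

(moved 0.4)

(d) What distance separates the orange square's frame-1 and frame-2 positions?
1.7

The orange square moved from (2.2, 1.7) to (3.9, 1.8), a distance of √(1.7² + 0.1²) ≈ 1.7.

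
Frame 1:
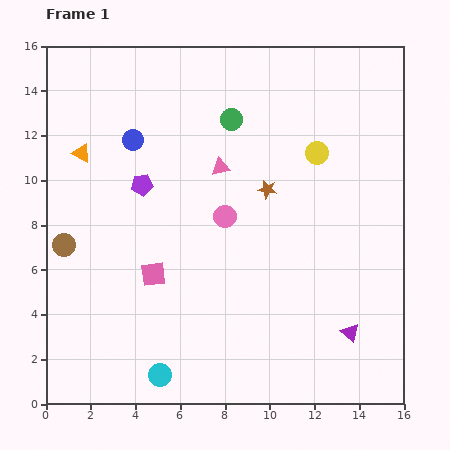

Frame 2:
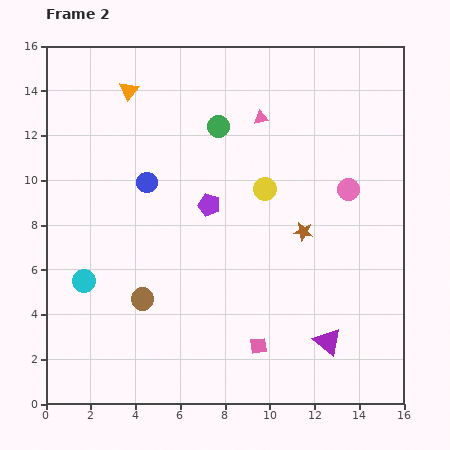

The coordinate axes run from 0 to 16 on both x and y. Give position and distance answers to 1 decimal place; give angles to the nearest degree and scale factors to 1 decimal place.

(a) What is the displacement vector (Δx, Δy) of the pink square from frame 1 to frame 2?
(4.7, -3.2)

The pink square was at (4.8, 5.8) in frame 1 and (9.5, 2.6) in frame 2.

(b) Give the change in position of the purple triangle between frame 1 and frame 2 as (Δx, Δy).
(-1.0, -0.4)

The purple triangle was at (13.6, 3.2) in frame 1 and (12.6, 2.8) in frame 2.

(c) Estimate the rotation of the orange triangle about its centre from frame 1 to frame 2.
41° clockwise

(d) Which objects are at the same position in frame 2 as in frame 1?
none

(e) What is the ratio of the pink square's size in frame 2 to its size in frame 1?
0.7×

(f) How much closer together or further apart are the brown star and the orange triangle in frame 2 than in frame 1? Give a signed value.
+1.5

Distance in frame 1: 8.5. Distance in frame 2: 10.0.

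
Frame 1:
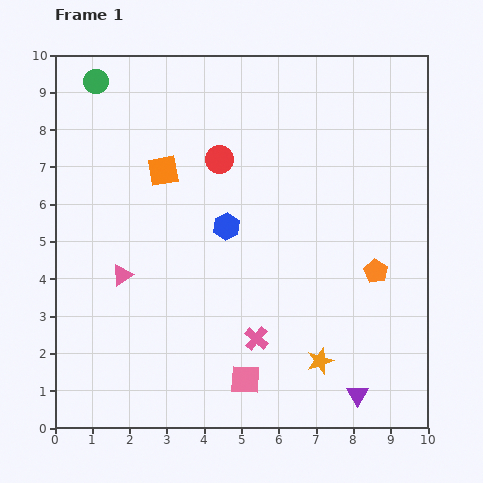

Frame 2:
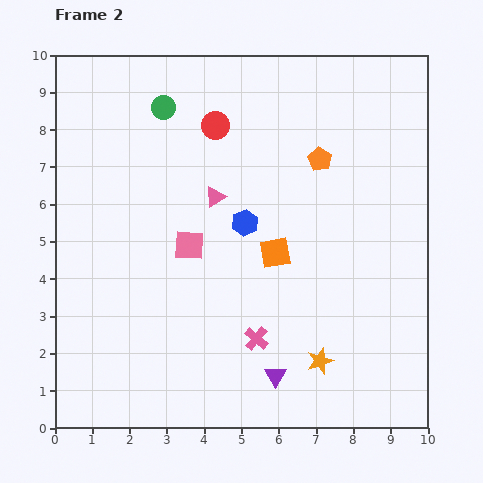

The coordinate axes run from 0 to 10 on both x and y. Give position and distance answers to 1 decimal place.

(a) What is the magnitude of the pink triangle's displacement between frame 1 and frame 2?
3.3

The pink triangle moved from (1.8, 4.1) to (4.3, 6.2), a distance of √(2.5² + 2.1²) ≈ 3.3.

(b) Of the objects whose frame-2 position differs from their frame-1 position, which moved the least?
the blue hexagon

(moved 0.5)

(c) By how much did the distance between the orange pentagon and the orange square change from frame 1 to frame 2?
-3.5

Distance in frame 1: 6.3. Distance in frame 2: 2.8.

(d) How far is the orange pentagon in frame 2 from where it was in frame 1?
3.4

The orange pentagon moved from (8.6, 4.2) to (7.1, 7.2), a distance of √(1.5² + 3.0²) ≈ 3.4.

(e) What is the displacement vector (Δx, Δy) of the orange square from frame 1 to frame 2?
(3.0, -2.2)

The orange square was at (2.9, 6.9) in frame 1 and (5.9, 4.7) in frame 2.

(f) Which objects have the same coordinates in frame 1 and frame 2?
the pink cross, the orange star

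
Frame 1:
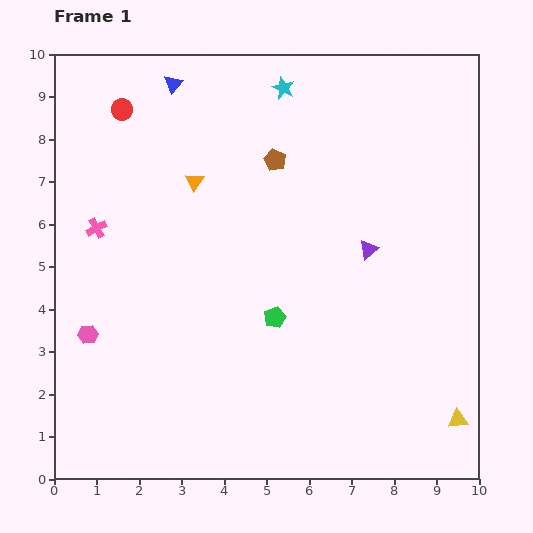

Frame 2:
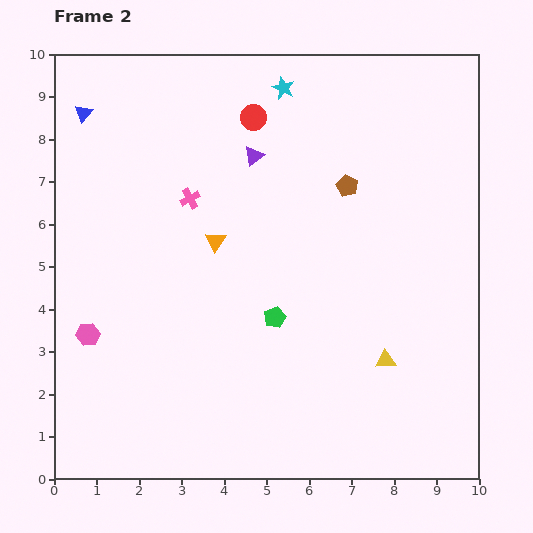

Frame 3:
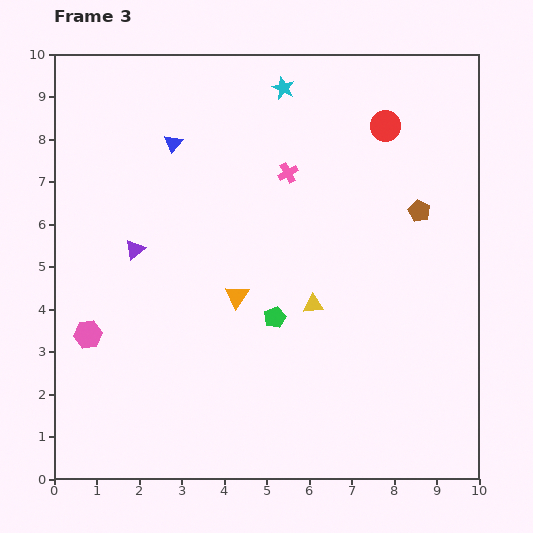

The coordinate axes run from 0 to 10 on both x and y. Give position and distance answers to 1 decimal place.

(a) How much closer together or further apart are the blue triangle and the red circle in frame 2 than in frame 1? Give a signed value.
+2.7

Distance in frame 1: 1.3. Distance in frame 2: 4.0.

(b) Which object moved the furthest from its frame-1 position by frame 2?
the purple triangle

(moved 3.5; next 3.1)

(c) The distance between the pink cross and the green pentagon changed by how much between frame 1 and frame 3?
-1.3

Distance in frame 1: 4.7. Distance in frame 3: 3.4.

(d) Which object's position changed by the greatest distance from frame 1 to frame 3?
the red circle

(moved 6.2; next 5.5)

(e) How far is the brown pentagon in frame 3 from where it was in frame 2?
1.8

The brown pentagon moved from (6.9, 6.9) to (8.6, 6.3), a distance of √(1.7² + 0.6²) ≈ 1.8.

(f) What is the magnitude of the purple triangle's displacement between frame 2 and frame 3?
3.6

The purple triangle moved from (4.7, 7.6) to (1.9, 5.4), a distance of √(2.8² + 2.2²) ≈ 3.6.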